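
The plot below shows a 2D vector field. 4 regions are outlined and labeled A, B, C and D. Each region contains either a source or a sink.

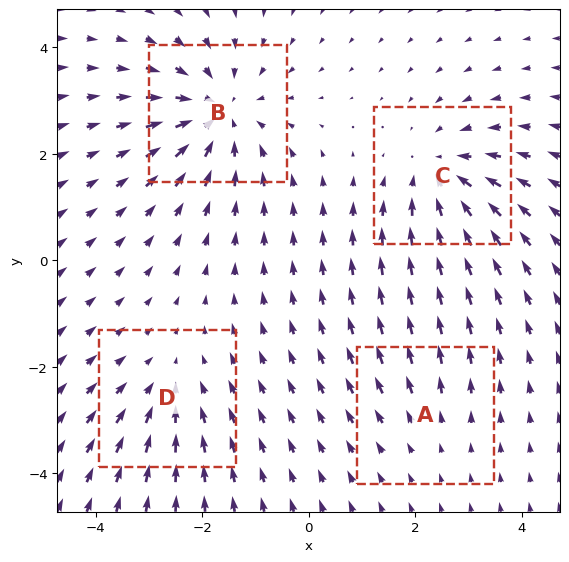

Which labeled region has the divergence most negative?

B

Divergence at each region's feature centre — A: about +2, B: about -6, C: about -5, D: about -3. Region B is most negative.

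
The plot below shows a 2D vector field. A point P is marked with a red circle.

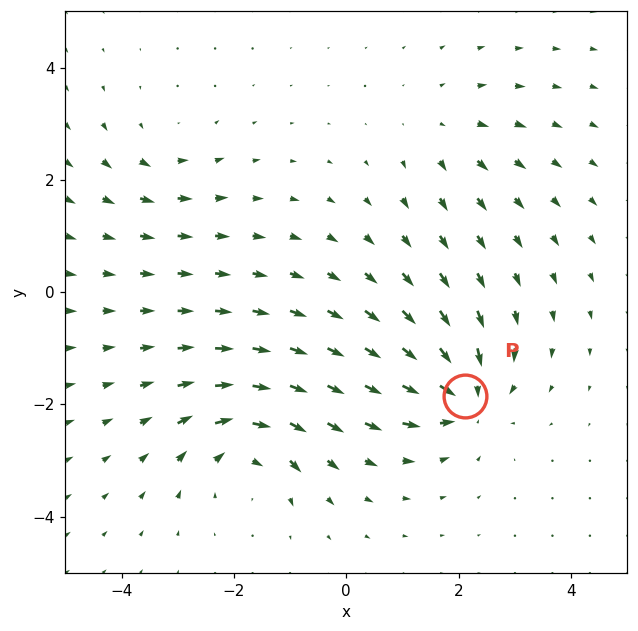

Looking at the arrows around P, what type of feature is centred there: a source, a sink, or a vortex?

sink

At P (2.1, -1.9) the arrows converge inward. Divergence about -7, curl ≈0 — negative divergence with near-zero curl is a sink.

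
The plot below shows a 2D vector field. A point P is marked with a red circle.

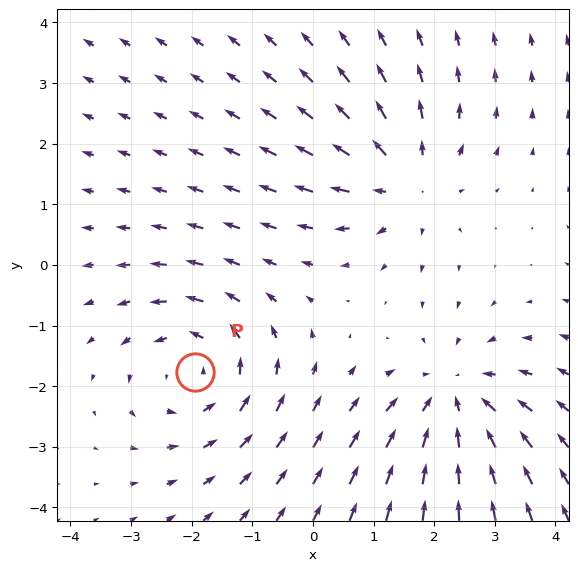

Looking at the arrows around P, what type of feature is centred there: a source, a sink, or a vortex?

vortex

At P (-1.9, -1.8) the arrows circulate counterclockwise. Divergence ≈0, curl about +4 — near-zero divergence with nonzero curl is a vortex.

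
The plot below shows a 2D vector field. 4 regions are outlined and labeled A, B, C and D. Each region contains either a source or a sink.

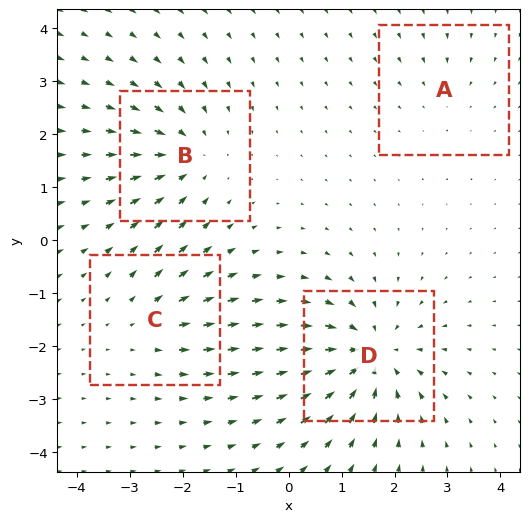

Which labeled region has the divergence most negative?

D

Divergence at each region's feature centre — A: about -2, B: about -5, C: about +3, D: about -7. Region D is most negative.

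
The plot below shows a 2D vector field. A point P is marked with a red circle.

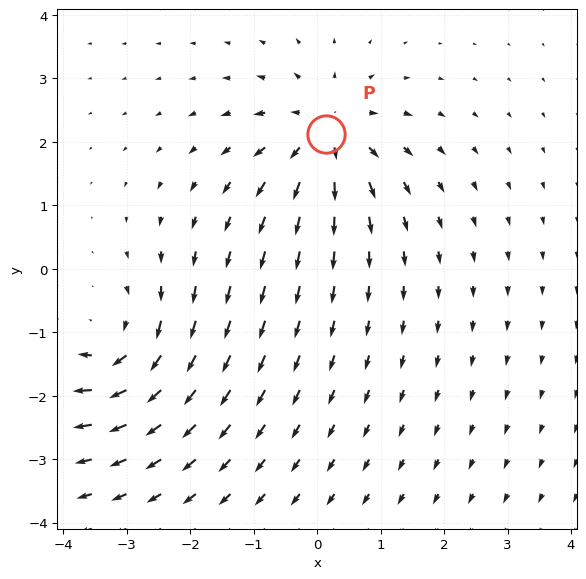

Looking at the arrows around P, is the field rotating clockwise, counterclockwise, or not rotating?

not rotating

Near P at (0.1, 2.1) the arrows show no circulation. The curl there is ≈0.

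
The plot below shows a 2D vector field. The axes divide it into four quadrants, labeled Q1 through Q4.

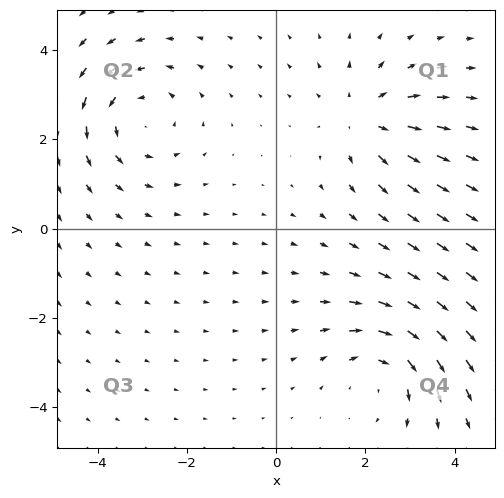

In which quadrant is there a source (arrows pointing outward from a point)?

Q1

The source sits at approximately (2.0, 2.5), which lies in quadrant Q1. The divergence there is about +4, positive as expected for a source.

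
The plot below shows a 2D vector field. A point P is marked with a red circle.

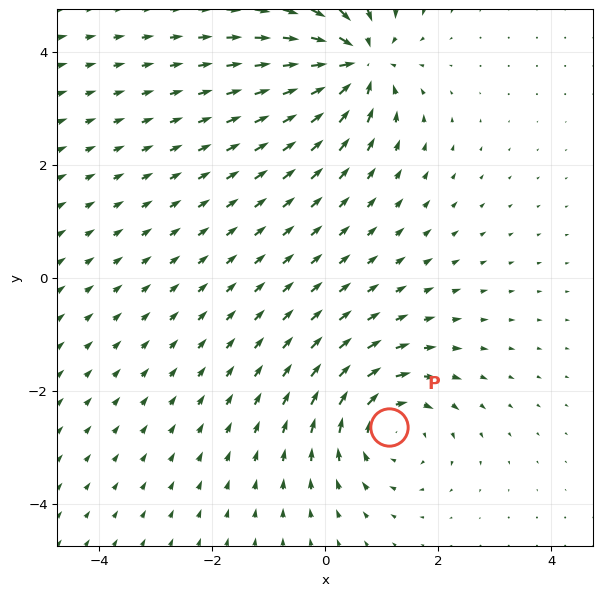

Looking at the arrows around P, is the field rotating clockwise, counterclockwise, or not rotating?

Near P at (1.1, -2.6) the arrows circulate clockwise. The curl (z-component) there is about -4; negative curl means clockwise rotation.

clockwise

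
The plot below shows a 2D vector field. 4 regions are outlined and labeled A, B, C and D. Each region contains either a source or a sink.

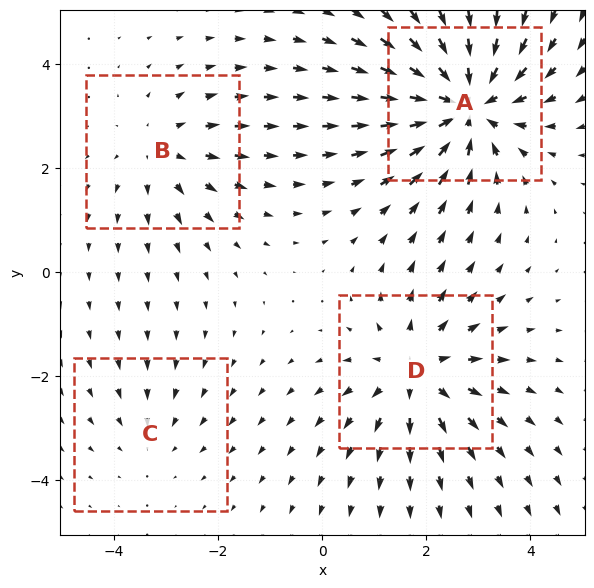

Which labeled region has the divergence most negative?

A

Divergence at each region's feature centre — A: about -6, B: about +3, C: about -2, D: about +4. Region A is most negative.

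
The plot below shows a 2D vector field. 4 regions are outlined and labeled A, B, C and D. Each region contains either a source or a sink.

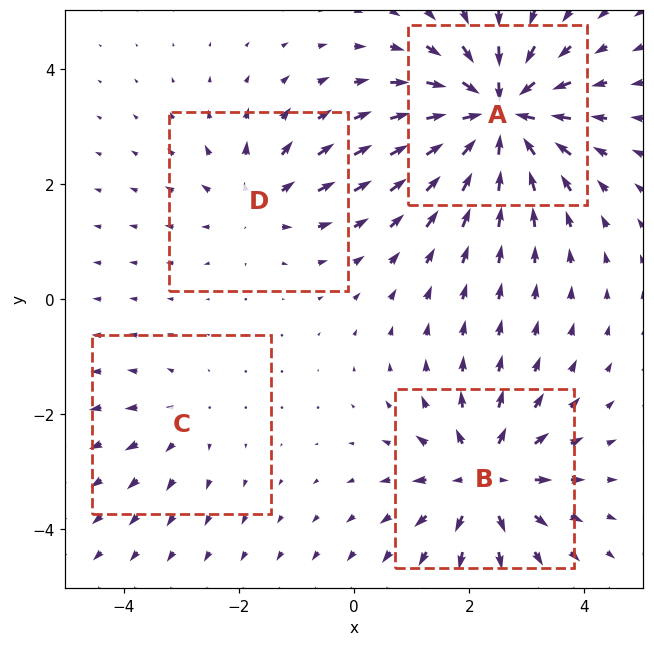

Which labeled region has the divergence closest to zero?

Divergence at each region's feature centre — A: about -9, B: about +6, C: about +3, D: about +4. Region C is closest to zero.

C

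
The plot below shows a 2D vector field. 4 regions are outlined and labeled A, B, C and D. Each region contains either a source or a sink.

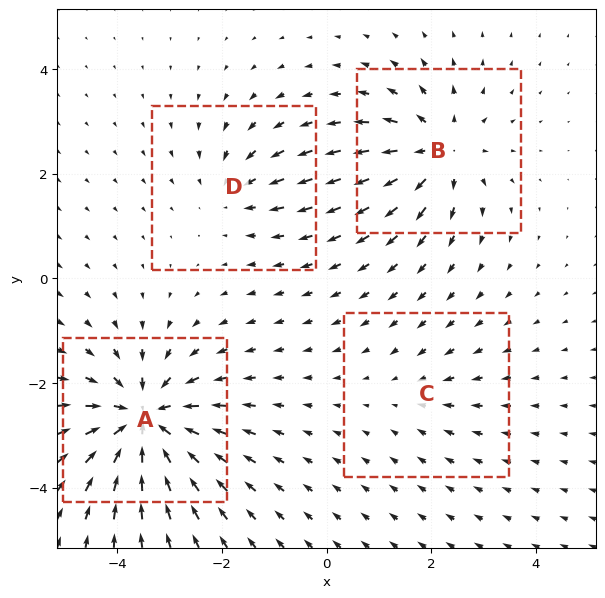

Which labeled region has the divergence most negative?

A

Divergence at each region's feature centre — A: about -8, B: about +6, C: about -2, D: about -3. Region A is most negative.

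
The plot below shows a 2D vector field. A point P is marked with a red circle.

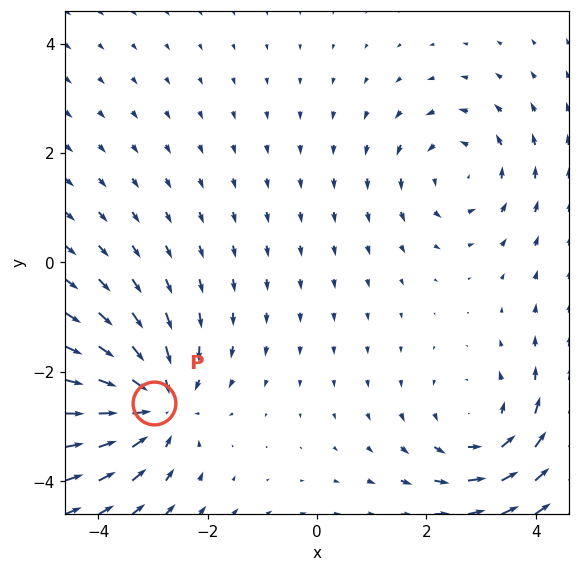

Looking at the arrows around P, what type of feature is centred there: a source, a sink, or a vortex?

sink

At P (-3.0, -2.6) the arrows converge inward. Divergence about -4, curl ≈0 — negative divergence with near-zero curl is a sink.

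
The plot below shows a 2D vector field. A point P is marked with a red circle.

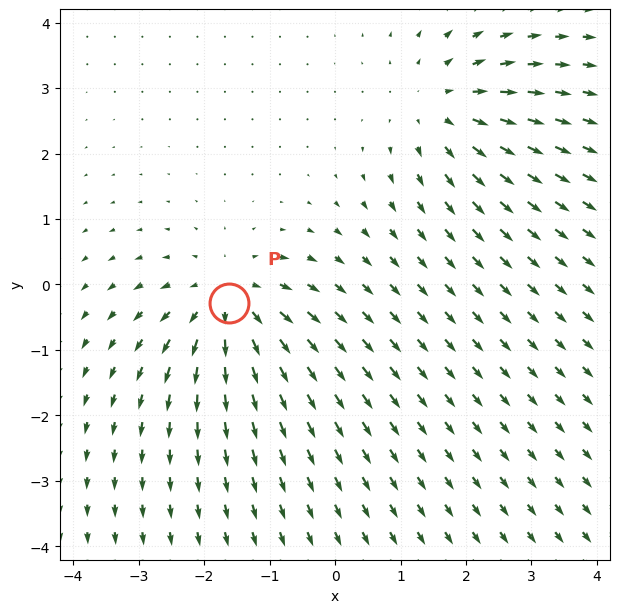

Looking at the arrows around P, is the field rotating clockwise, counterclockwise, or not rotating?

not rotating

Near P at (-1.6, -0.3) the arrows show no circulation. The curl there is ≈0.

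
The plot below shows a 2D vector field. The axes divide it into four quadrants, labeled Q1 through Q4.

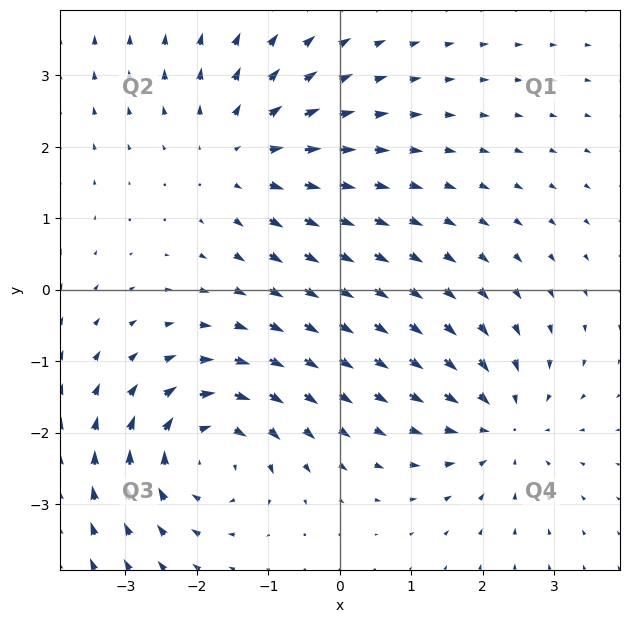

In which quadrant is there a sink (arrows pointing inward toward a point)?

Q4

The sink sits at approximately (2.3, -1.9), which lies in quadrant Q4. The divergence there is about -5, negative as expected for a sink.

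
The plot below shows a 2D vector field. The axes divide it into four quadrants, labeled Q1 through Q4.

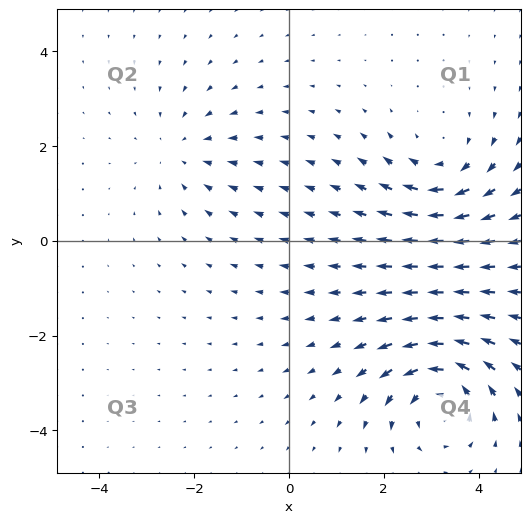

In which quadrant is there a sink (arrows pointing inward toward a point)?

Q2

The sink sits at approximately (-2.2, 1.9), which lies in quadrant Q2. The divergence there is about -2, negative as expected for a sink.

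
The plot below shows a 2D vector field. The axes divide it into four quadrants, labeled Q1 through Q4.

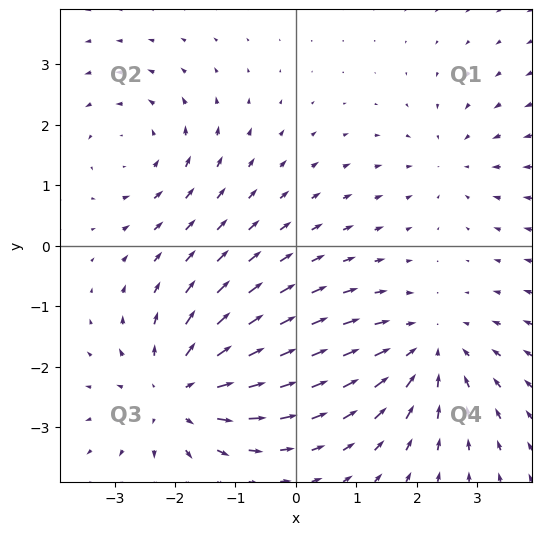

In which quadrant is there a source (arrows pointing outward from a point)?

Q3

The source sits at approximately (-1.9, -2.4), which lies in quadrant Q3. The divergence there is about +5, positive as expected for a source.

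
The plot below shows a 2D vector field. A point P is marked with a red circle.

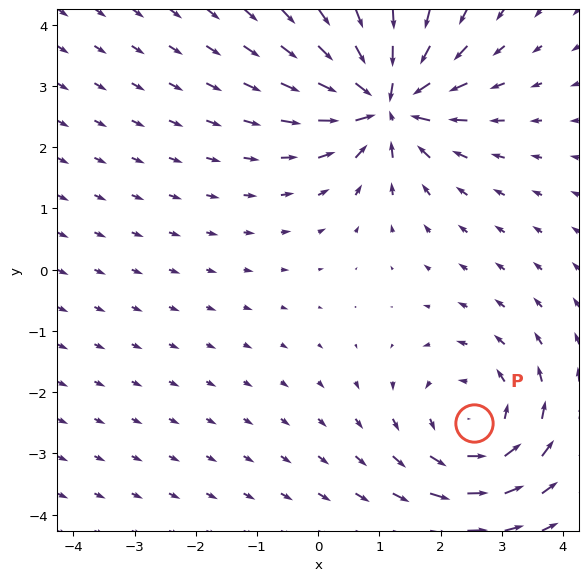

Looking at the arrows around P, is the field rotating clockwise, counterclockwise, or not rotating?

counterclockwise

Near P at (2.5, -2.5) the arrows circulate counterclockwise. The curl (z-component) there is about +3; positive curl means counterclockwise rotation.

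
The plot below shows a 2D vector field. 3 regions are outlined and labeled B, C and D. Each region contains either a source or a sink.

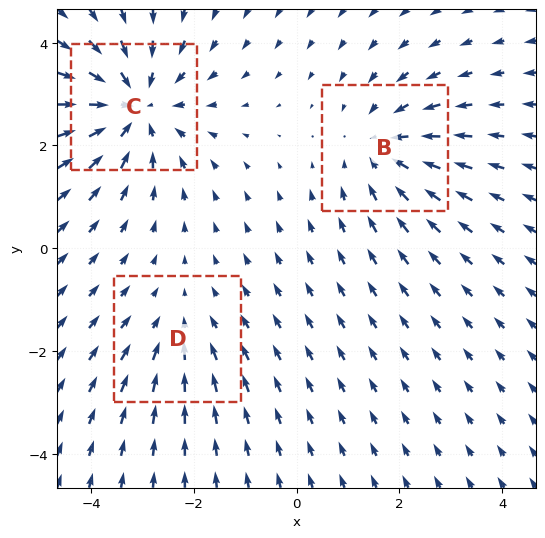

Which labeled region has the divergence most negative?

Divergence at each region's feature centre — B: about -3, C: about -4, D: about -2. Region C is most negative.

C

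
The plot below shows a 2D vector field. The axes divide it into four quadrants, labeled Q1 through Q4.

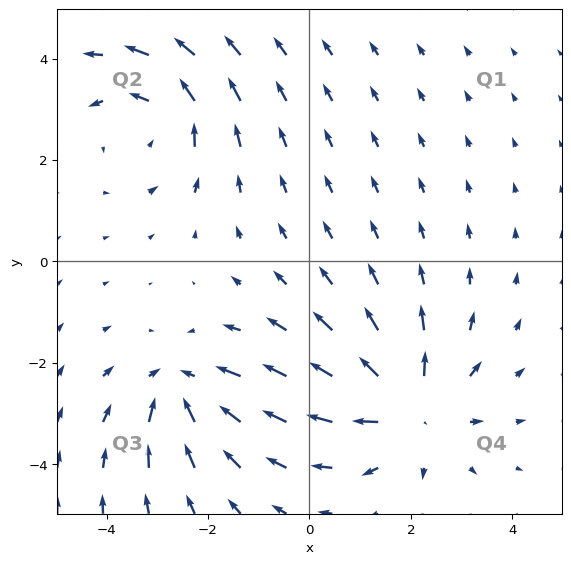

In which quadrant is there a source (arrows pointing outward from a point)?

Q4

The source sits at approximately (2.0, -2.9), which lies in quadrant Q4. The divergence there is about +3, positive as expected for a source.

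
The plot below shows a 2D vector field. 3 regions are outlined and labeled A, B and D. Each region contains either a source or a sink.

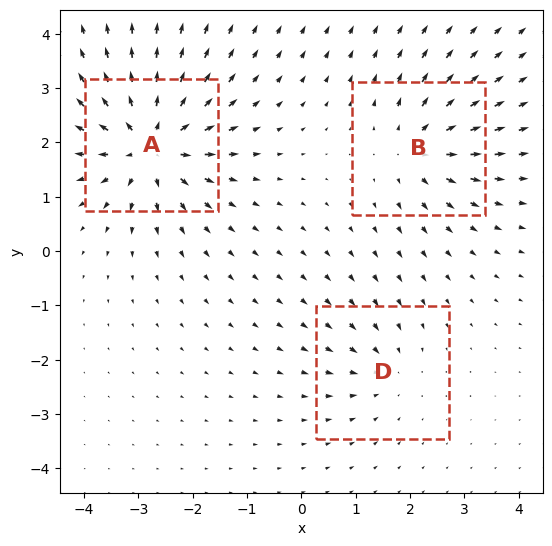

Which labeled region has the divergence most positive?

Divergence at each region's feature centre — A: about +6, B: about +4, D: about -2. Region A is most positive.

A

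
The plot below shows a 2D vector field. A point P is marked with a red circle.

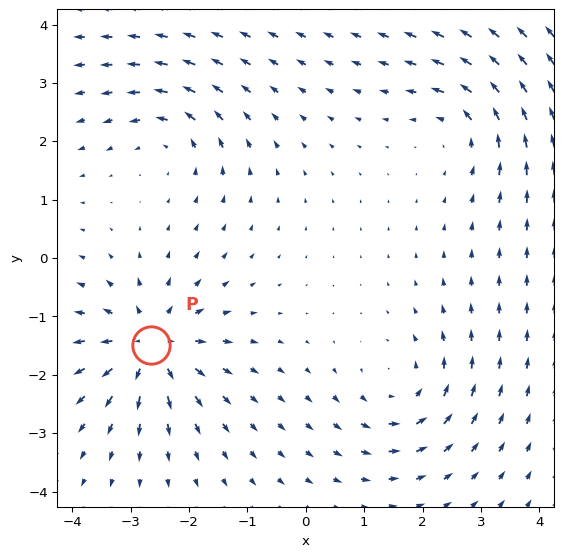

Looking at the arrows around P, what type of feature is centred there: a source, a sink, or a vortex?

At P (-2.7, -1.5) the arrows spread outward. Divergence about +7, curl ≈0 — positive divergence with near-zero curl is a source.

source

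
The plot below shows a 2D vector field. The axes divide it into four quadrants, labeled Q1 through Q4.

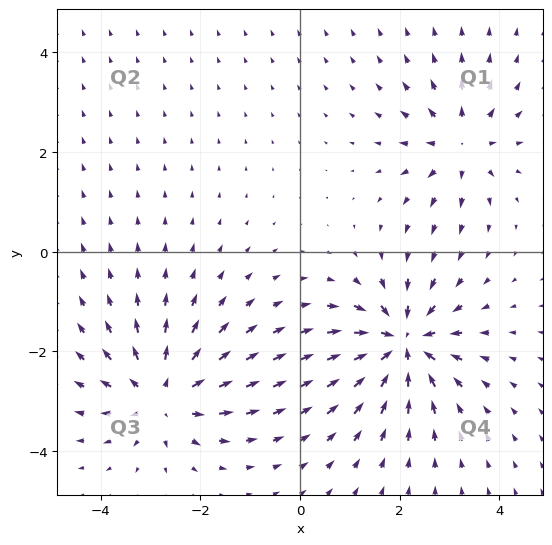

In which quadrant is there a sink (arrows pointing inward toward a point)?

The sink sits at approximately (2.1, -1.8), which lies in quadrant Q4. The divergence there is about -6, negative as expected for a sink.

Q4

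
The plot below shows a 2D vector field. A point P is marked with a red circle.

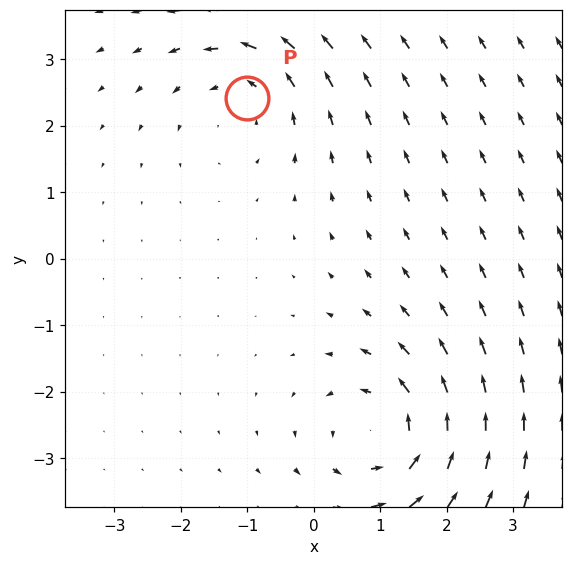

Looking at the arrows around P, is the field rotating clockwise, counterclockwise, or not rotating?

Near P at (-1.0, 2.4) the arrows circulate counterclockwise. The curl (z-component) there is about +3; positive curl means counterclockwise rotation.

counterclockwise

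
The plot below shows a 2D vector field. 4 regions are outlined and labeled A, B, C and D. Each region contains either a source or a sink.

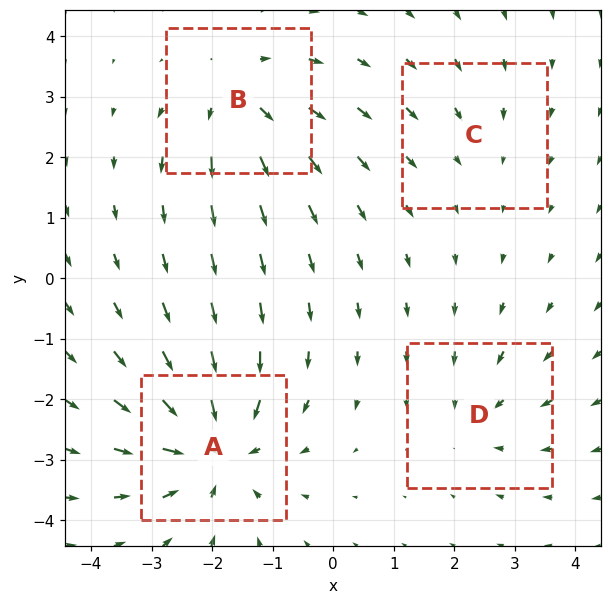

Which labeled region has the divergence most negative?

Divergence at each region's feature centre — A: about -7, B: about +5, C: about -2, D: about -3. Region A is most negative.

A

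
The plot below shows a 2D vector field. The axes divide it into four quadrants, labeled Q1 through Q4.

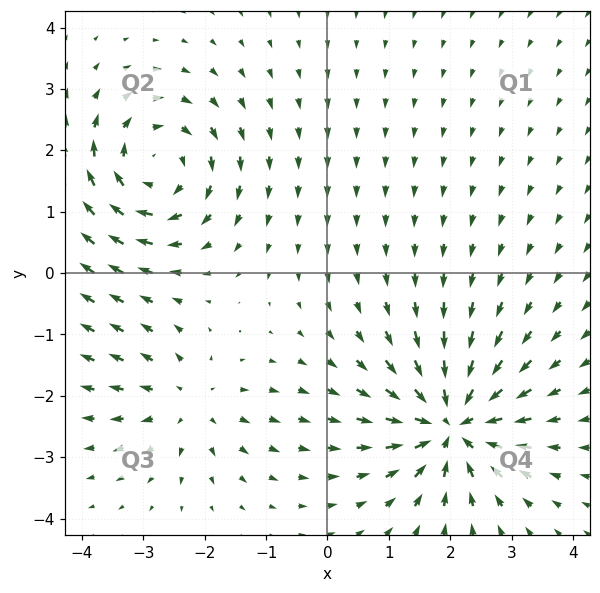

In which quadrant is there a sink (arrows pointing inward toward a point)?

The sink sits at approximately (2.0, -2.5), which lies in quadrant Q4. The divergence there is about -7, negative as expected for a sink.

Q4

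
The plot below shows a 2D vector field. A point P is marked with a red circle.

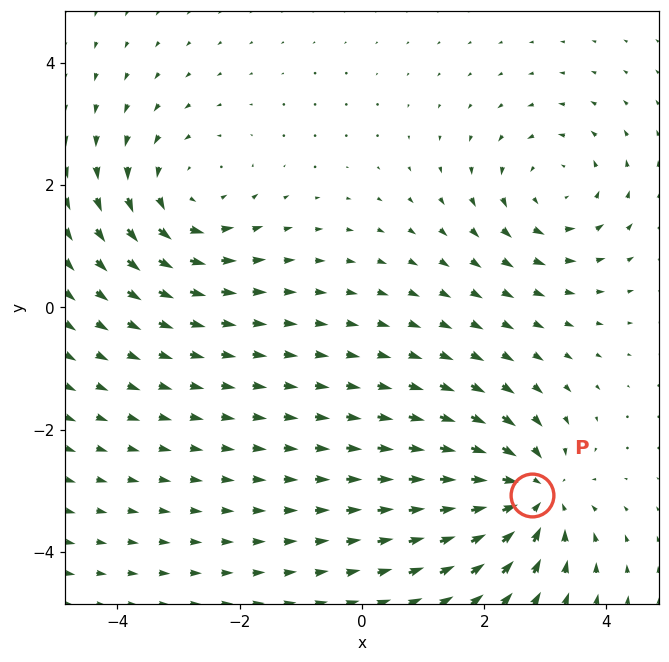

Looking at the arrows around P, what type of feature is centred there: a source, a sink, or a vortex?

At P (2.8, -3.1) the arrows converge inward. Divergence about -5, curl ≈0 — negative divergence with near-zero curl is a sink.

sink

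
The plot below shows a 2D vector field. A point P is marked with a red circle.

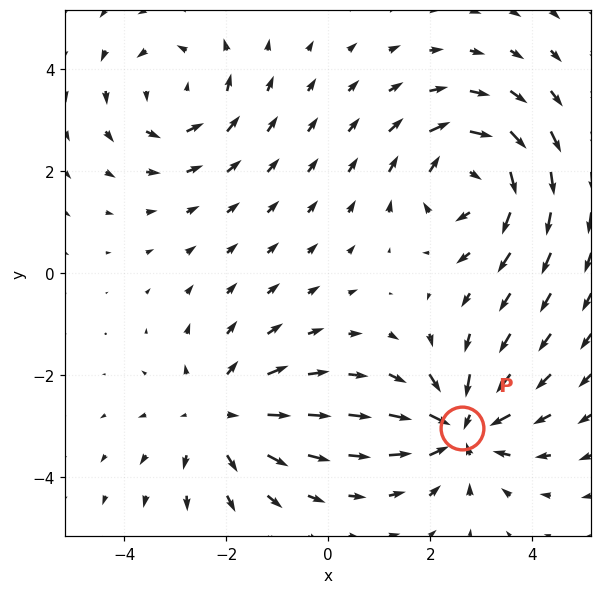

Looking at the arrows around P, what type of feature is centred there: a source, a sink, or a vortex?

At P (2.6, -3.0) the arrows converge inward. Divergence about -4, curl ≈0 — negative divergence with near-zero curl is a sink.

sink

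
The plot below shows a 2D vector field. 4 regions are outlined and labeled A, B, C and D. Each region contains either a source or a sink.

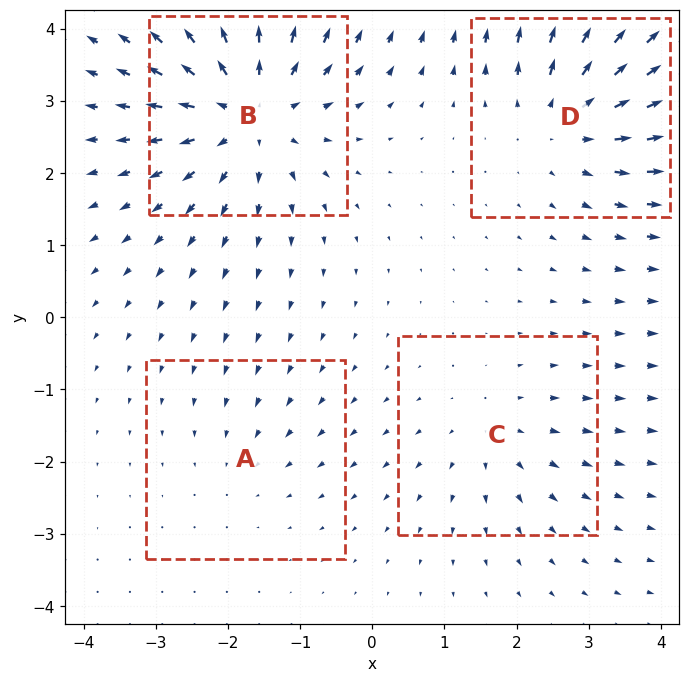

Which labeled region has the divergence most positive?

B

Divergence at each region's feature centre — A: about -2, B: about +6, C: about +3, D: about +5. Region B is most positive.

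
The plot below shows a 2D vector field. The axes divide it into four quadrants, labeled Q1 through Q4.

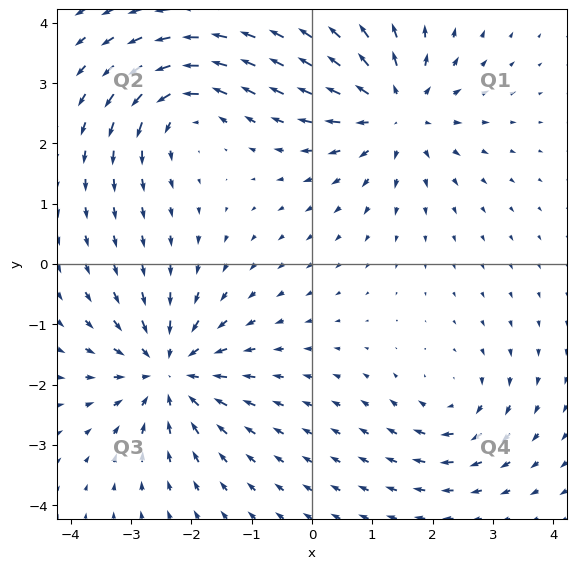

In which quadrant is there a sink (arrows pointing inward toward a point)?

Q3

The sink sits at approximately (-2.4, -1.8), which lies in quadrant Q3. The divergence there is about -5, negative as expected for a sink.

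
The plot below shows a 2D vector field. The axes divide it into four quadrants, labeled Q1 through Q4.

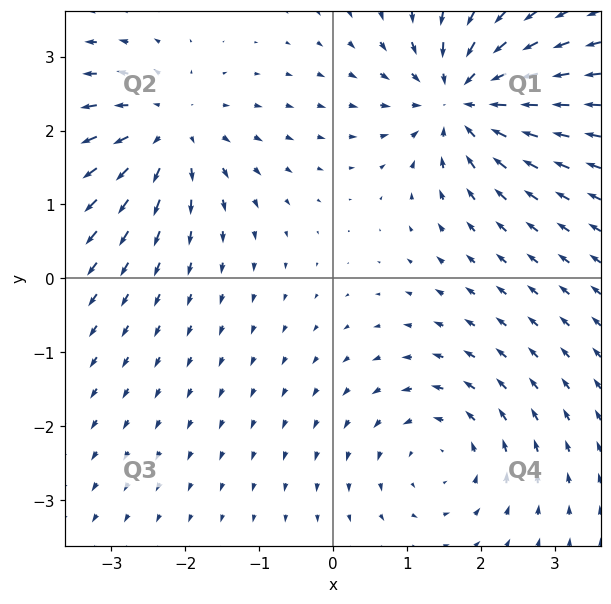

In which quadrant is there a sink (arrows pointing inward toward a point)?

Q1

The sink sits at approximately (1.7, 2.4), which lies in quadrant Q1. The divergence there is about -6, negative as expected for a sink.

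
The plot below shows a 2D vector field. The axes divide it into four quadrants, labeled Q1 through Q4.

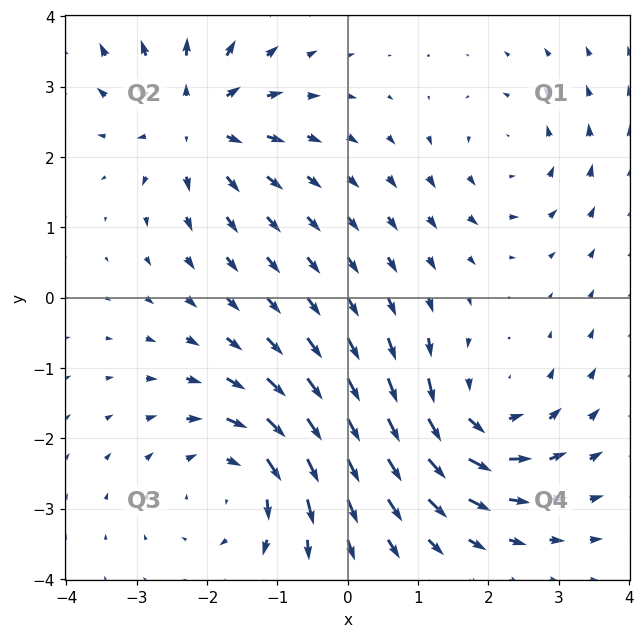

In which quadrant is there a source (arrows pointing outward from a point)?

The source sits at approximately (-2.2, 2.5), which lies in quadrant Q2. The divergence there is about +5, positive as expected for a source.

Q2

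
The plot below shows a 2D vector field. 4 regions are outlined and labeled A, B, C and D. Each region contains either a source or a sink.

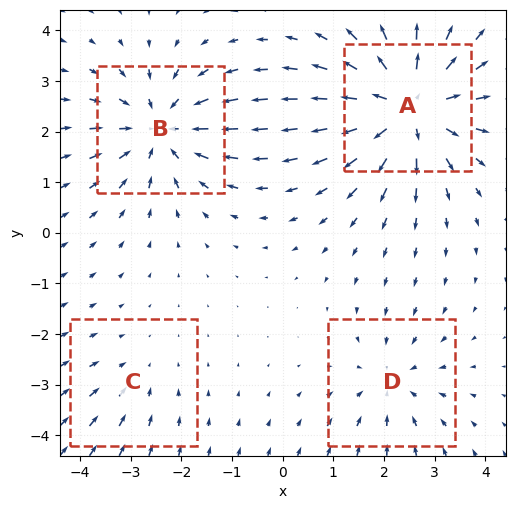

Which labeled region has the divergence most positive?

Divergence at each region's feature centre — A: about +6, B: about -5, C: about -2, D: about -3. Region A is most positive.

A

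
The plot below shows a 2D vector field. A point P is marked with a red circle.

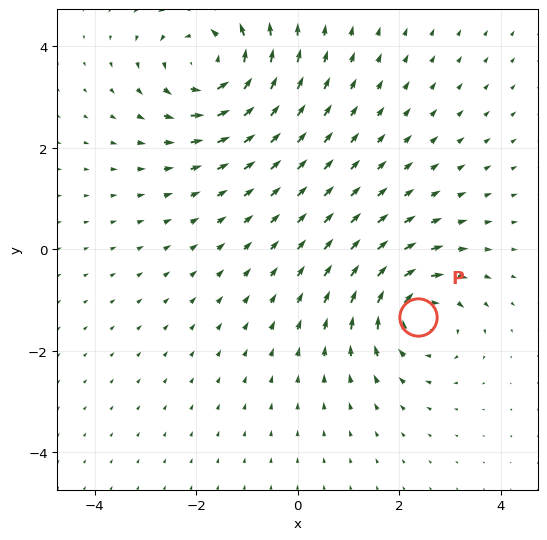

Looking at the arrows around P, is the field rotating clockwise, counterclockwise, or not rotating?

clockwise

Near P at (2.4, -1.3) the arrows circulate clockwise. The curl (z-component) there is about -5; negative curl means clockwise rotation.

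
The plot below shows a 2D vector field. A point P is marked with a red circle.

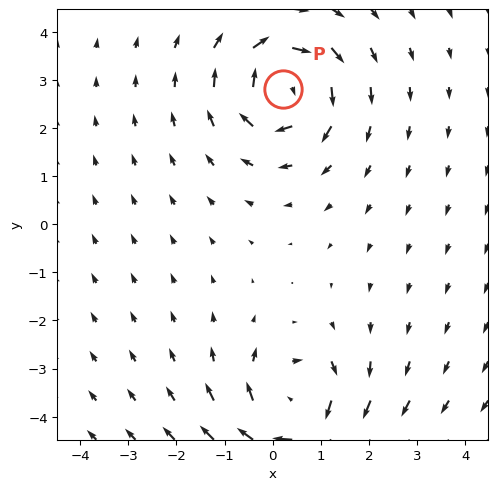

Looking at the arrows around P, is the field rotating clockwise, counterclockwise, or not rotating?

clockwise

Near P at (0.2, 2.8) the arrows circulate clockwise. The curl (z-component) there is about -5; negative curl means clockwise rotation.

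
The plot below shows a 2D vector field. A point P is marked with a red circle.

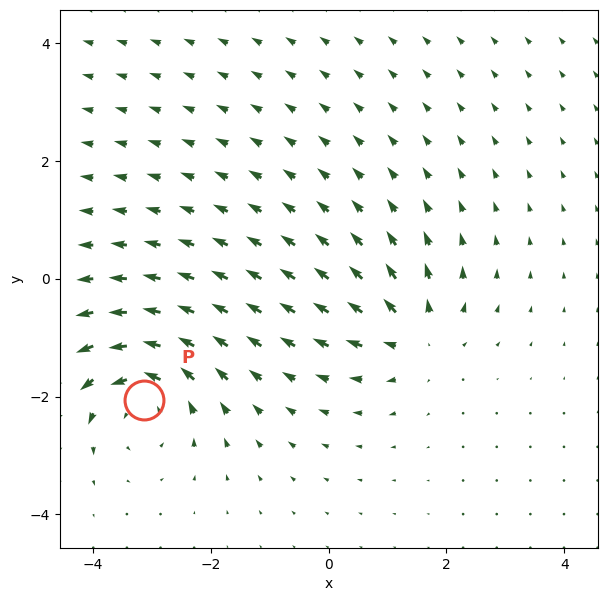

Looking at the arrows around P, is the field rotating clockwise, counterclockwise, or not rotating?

counterclockwise

Near P at (-3.1, -2.1) the arrows circulate counterclockwise. The curl (z-component) there is about +5; positive curl means counterclockwise rotation.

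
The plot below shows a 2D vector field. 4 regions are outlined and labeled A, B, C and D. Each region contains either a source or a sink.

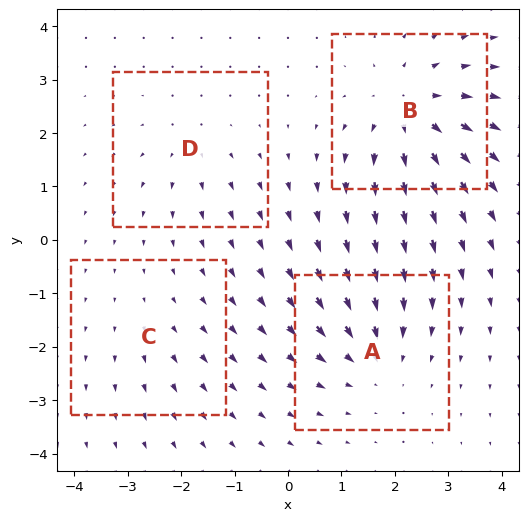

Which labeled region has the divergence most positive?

B

Divergence at each region's feature centre — A: about -5, B: about +7, C: about +2, D: about +3. Region B is most positive.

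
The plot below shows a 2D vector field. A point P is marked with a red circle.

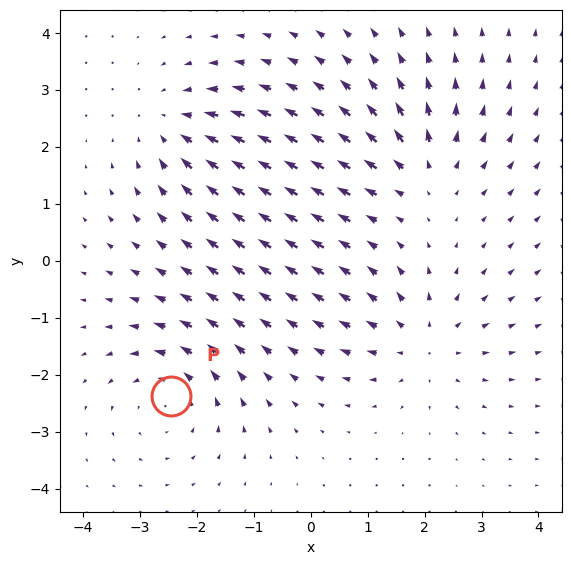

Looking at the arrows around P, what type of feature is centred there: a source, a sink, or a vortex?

vortex

At P (-2.5, -2.4) the arrows circulate counterclockwise. Divergence ≈0, curl about +4 — near-zero divergence with nonzero curl is a vortex.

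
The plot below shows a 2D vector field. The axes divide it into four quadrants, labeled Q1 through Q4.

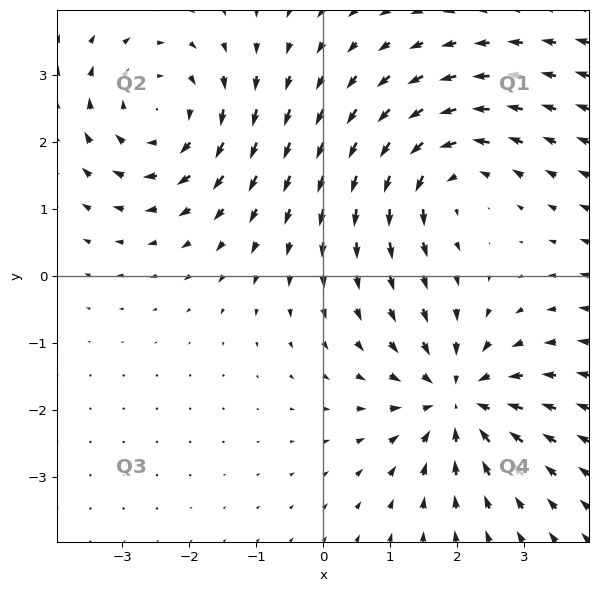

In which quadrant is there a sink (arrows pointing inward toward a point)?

The sink sits at approximately (2.0, -1.8), which lies in quadrant Q4. The divergence there is about -5, negative as expected for a sink.

Q4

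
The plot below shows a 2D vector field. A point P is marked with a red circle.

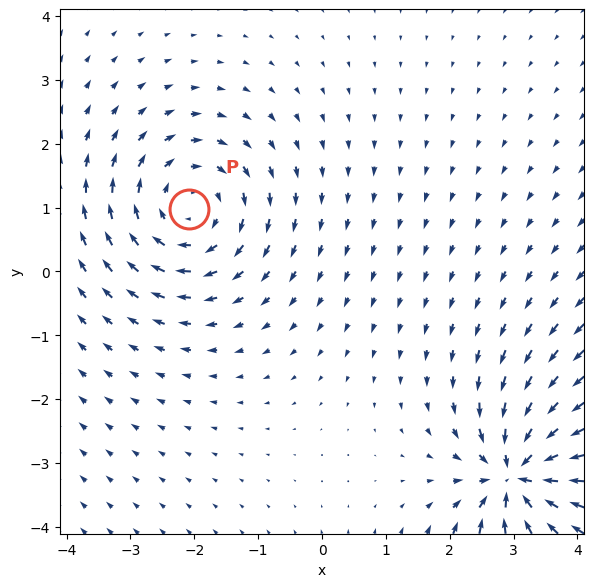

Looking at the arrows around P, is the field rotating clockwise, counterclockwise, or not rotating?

Near P at (-2.1, 1.0) the arrows circulate clockwise. The curl (z-component) there is about -4; negative curl means clockwise rotation.

clockwise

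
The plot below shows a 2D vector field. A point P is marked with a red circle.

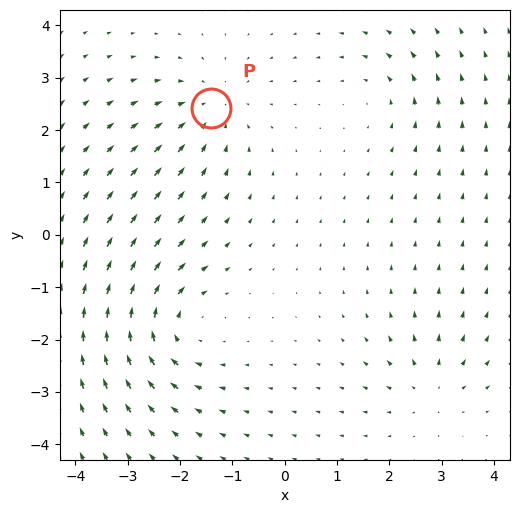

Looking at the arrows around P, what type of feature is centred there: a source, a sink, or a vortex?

sink

At P (-1.4, 2.4) the arrows converge inward. Divergence about -3, curl ≈0 — negative divergence with near-zero curl is a sink.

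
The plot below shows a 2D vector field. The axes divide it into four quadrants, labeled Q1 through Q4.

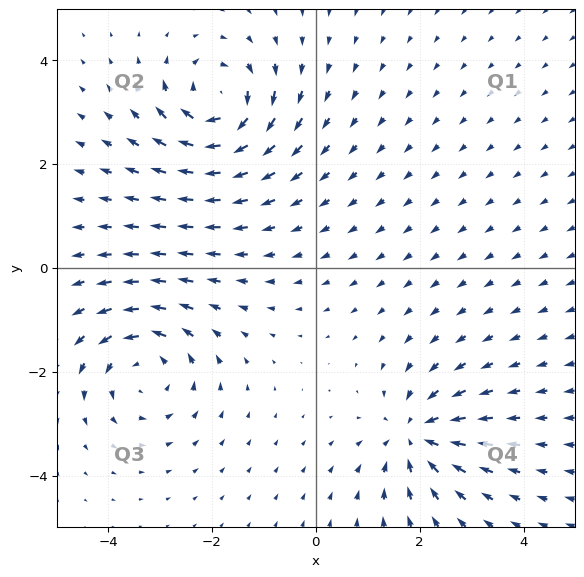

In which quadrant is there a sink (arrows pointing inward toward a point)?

The sink sits at approximately (1.9, -3.2), which lies in quadrant Q4. The divergence there is about -4, negative as expected for a sink.

Q4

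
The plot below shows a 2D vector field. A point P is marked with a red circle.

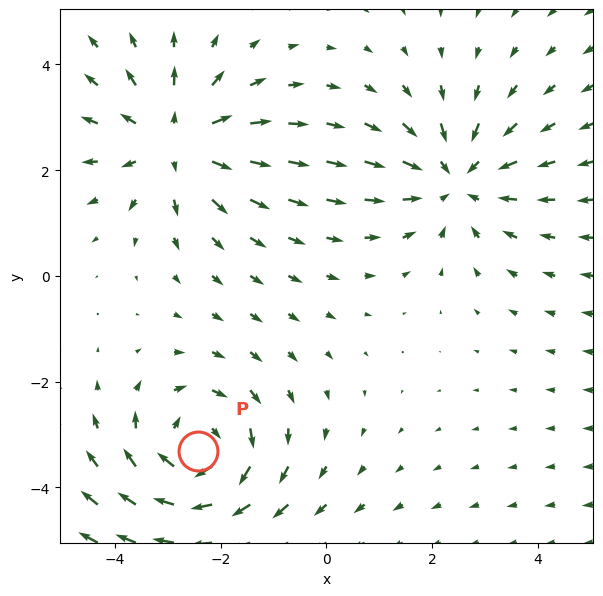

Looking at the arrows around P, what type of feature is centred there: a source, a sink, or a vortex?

At P (-2.4, -3.3) the arrows circulate clockwise. Divergence ≈0, curl about -4 — near-zero divergence with nonzero curl is a vortex.

vortex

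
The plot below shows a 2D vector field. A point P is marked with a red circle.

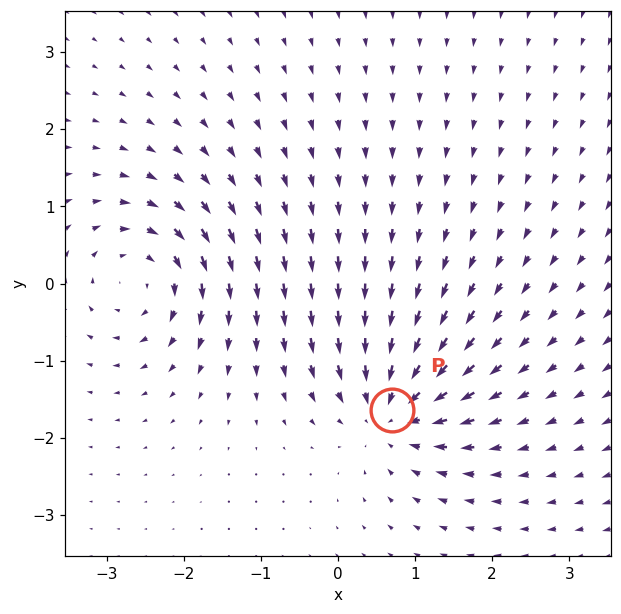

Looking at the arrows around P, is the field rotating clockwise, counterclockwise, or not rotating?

Near P at (0.7, -1.6) the arrows show no circulation. The curl there is ≈0.

not rotating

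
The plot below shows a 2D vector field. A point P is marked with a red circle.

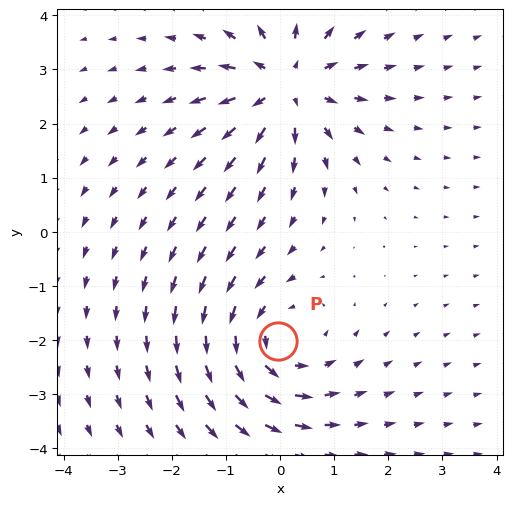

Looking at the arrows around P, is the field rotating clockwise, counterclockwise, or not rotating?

counterclockwise

Near P at (-0.0, -2.0) the arrows circulate counterclockwise. The curl (z-component) there is about +3; positive curl means counterclockwise rotation.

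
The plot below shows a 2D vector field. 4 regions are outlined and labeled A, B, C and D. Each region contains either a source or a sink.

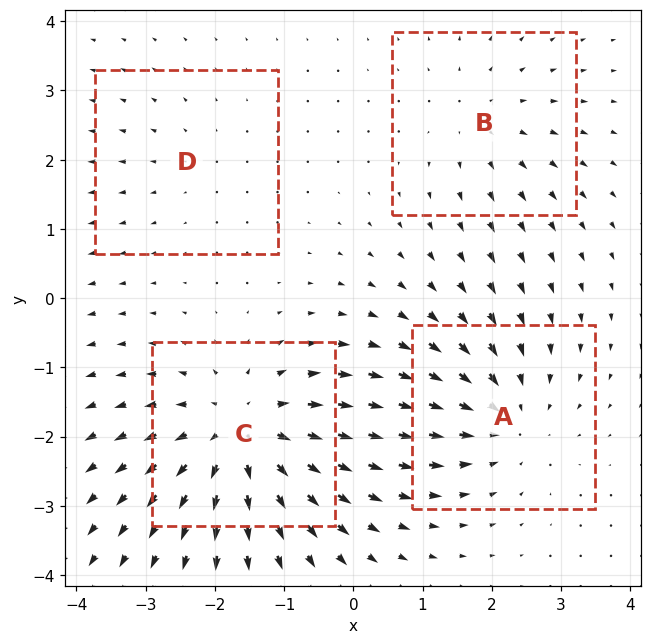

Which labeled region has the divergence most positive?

Divergence at each region's feature centre — A: about -4, B: about +3, C: about +6, D: about +2. Region C is most positive.

C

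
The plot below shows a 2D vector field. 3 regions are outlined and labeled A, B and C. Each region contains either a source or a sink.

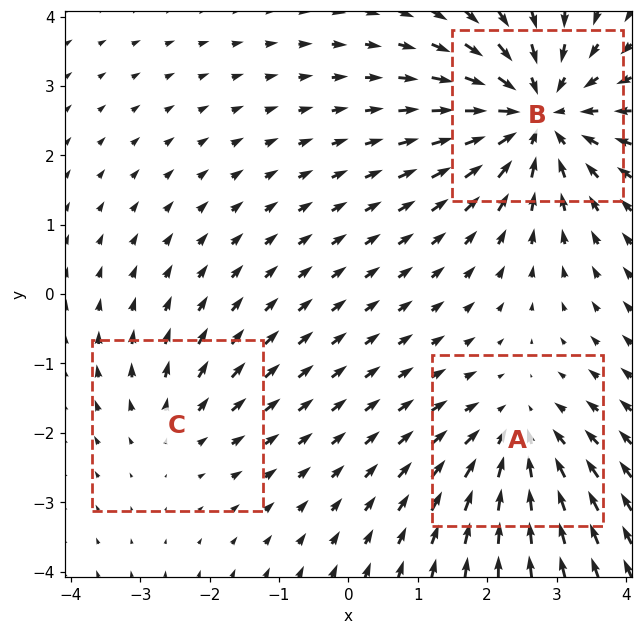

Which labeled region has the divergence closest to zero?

Divergence at each region's feature centre — A: about -3, B: about -5, C: about +2. Region C is closest to zero.

C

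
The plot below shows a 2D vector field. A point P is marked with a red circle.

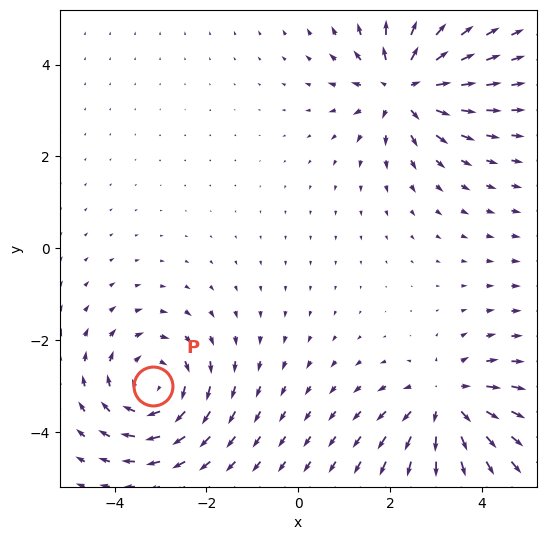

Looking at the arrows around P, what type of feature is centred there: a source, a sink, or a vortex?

vortex

At P (-3.2, -3.0) the arrows circulate clockwise. Divergence ≈0, curl about -4 — near-zero divergence with nonzero curl is a vortex.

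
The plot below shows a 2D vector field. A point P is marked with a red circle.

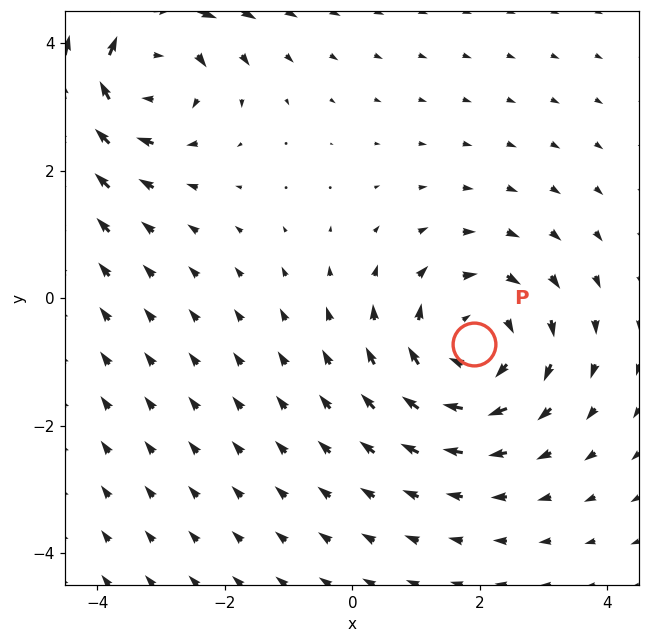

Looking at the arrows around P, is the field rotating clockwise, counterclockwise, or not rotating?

clockwise

Near P at (1.9, -0.7) the arrows circulate clockwise. The curl (z-component) there is about -3; negative curl means clockwise rotation.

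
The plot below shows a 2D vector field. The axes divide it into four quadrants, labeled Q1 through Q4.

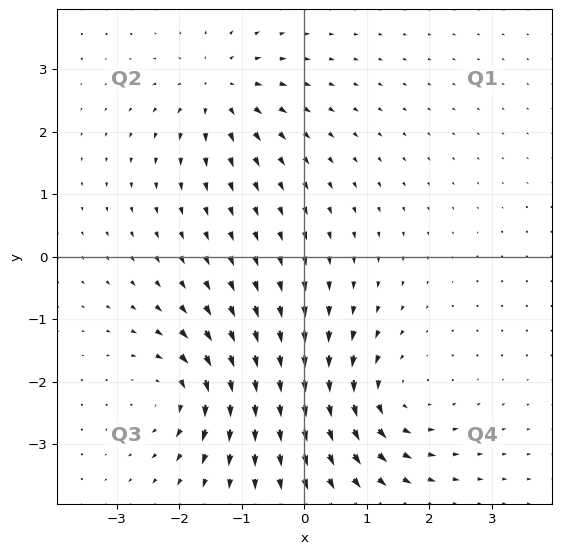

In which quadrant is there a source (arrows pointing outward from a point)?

Q2

The source sits at approximately (-1.4, 2.7), which lies in quadrant Q2. The divergence there is about +5, positive as expected for a source.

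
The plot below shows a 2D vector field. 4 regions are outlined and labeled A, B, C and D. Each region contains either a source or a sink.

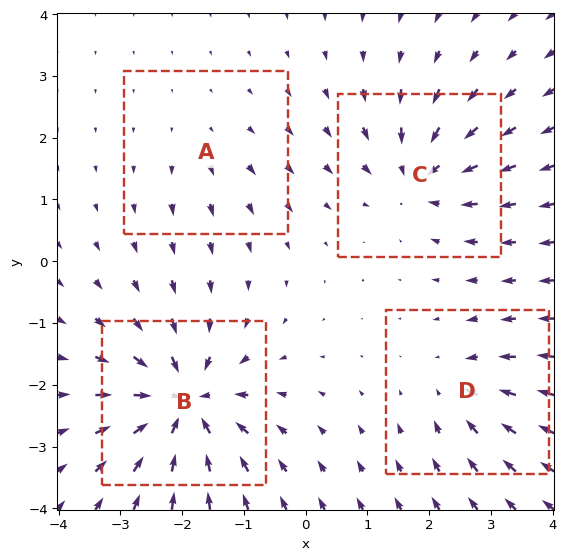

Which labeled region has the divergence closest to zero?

A

Divergence at each region's feature centre — A: about +2, B: about -9, C: about -6, D: about -4. Region A is closest to zero.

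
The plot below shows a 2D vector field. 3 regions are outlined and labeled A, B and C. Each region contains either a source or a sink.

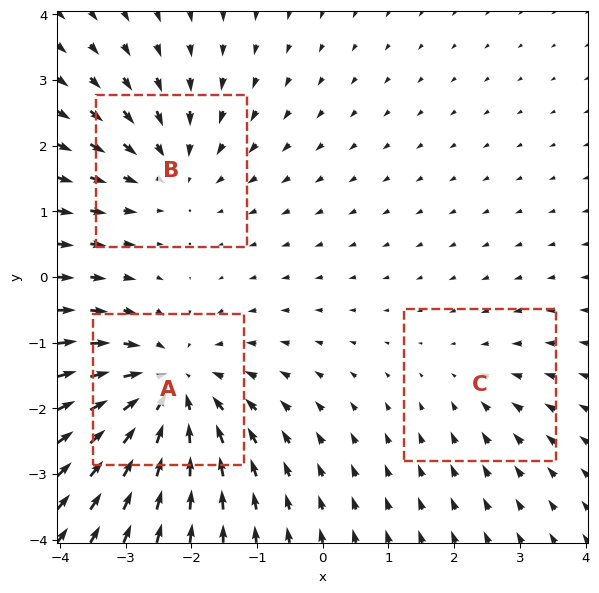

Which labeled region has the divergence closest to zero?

Divergence at each region's feature centre — A: about -5, B: about -3, C: about -2. Region C is closest to zero.

C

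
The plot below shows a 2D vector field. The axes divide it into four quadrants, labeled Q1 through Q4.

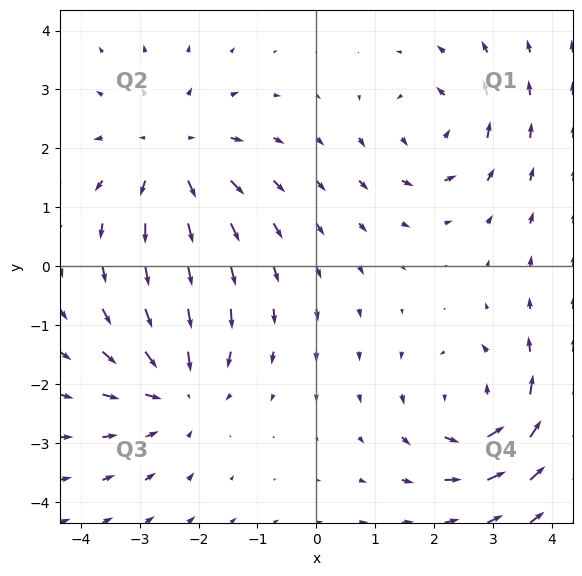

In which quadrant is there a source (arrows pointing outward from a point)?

The source sits at approximately (-2.4, 1.9), which lies in quadrant Q2. The divergence there is about +4, positive as expected for a source.

Q2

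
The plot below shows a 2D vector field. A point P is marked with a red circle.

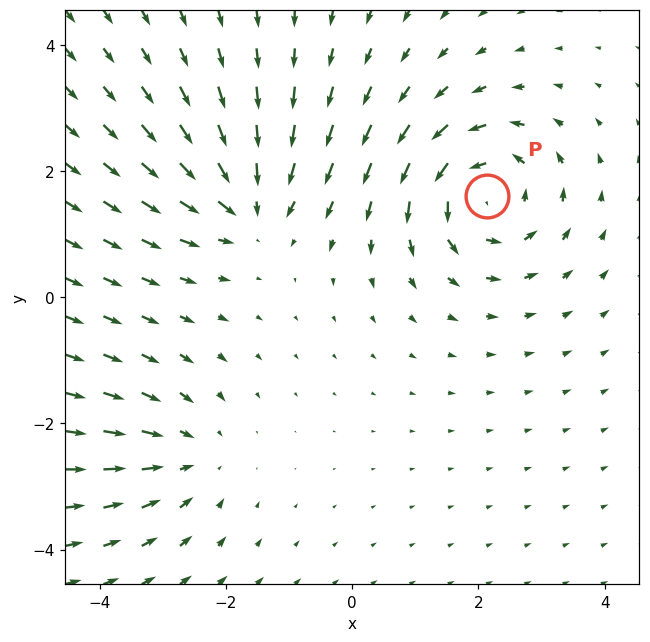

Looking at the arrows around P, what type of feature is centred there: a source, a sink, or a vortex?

At P (2.1, 1.6) the arrows circulate counterclockwise. Divergence ≈0, curl about +6 — near-zero divergence with nonzero curl is a vortex.

vortex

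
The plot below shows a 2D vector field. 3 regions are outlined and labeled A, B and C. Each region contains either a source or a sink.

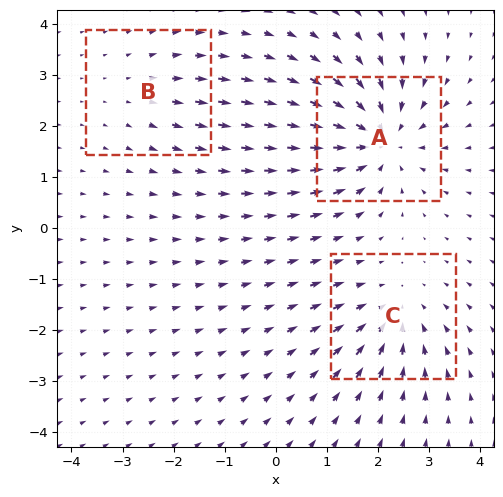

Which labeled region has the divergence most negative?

Divergence at each region's feature centre — A: about -5, B: about +2, C: about -3. Region A is most negative.

A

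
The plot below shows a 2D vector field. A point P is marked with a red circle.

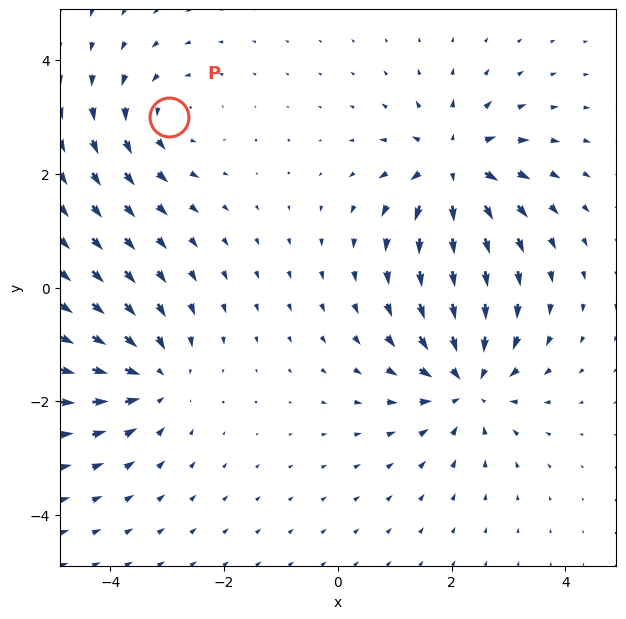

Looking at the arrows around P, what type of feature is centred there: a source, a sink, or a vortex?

vortex

At P (-3.0, 3.0) the arrows circulate counterclockwise. Divergence ≈0, curl about +3 — near-zero divergence with nonzero curl is a vortex.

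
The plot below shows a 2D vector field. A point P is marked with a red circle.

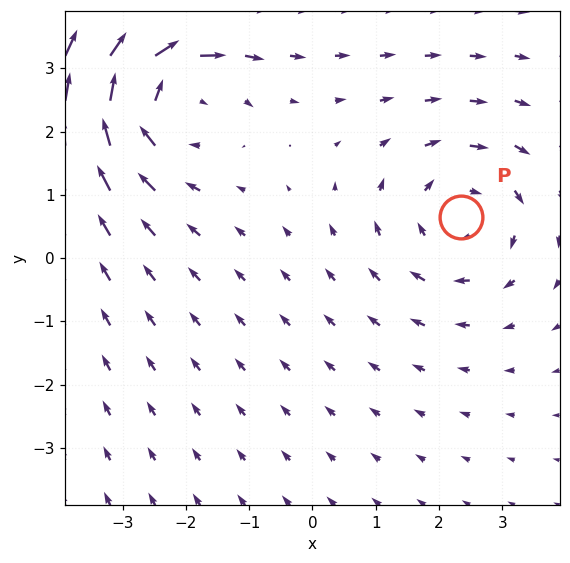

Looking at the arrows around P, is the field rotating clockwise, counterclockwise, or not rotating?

Near P at (2.4, 0.7) the arrows circulate clockwise. The curl (z-component) there is about -3; negative curl means clockwise rotation.

clockwise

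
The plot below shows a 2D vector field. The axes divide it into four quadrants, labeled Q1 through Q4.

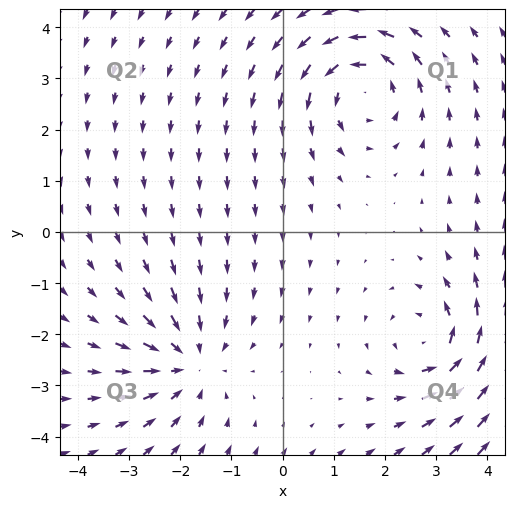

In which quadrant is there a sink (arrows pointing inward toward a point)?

Q3

The sink sits at approximately (-1.8, -2.5), which lies in quadrant Q3. The divergence there is about -3, negative as expected for a sink.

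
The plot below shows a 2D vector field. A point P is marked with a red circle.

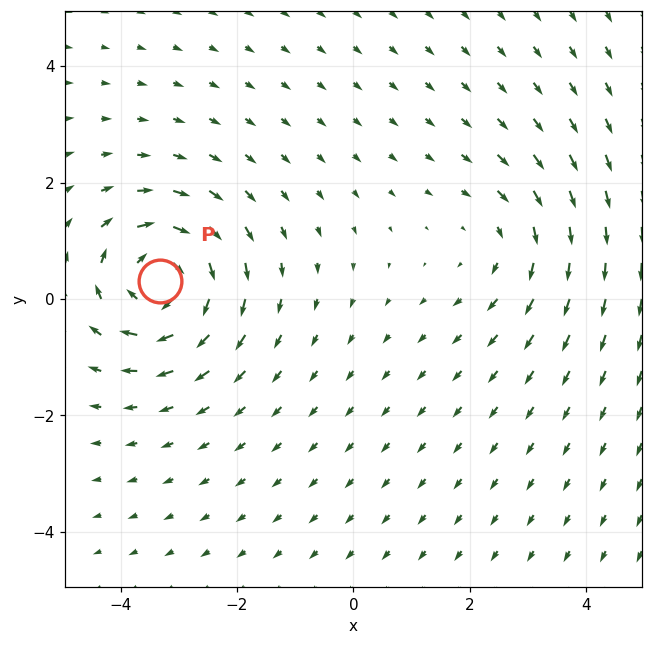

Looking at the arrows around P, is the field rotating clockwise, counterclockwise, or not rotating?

Near P at (-3.3, 0.3) the arrows circulate clockwise. The curl (z-component) there is about -5; negative curl means clockwise rotation.

clockwise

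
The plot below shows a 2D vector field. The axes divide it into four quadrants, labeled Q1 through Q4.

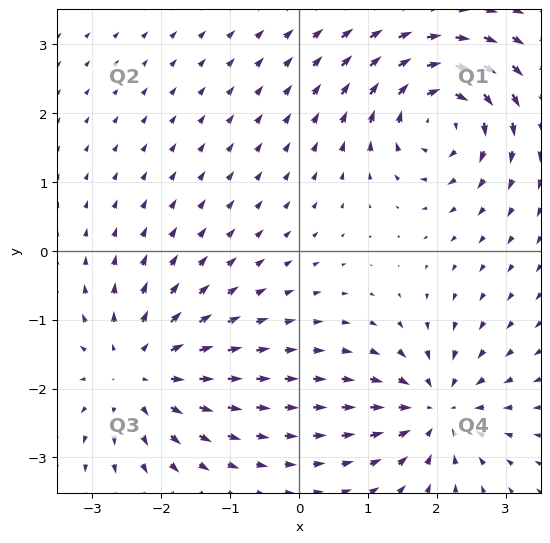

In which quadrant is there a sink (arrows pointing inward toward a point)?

Q4

The sink sits at approximately (2.0, -2.3), which lies in quadrant Q4. The divergence there is about -6, negative as expected for a sink.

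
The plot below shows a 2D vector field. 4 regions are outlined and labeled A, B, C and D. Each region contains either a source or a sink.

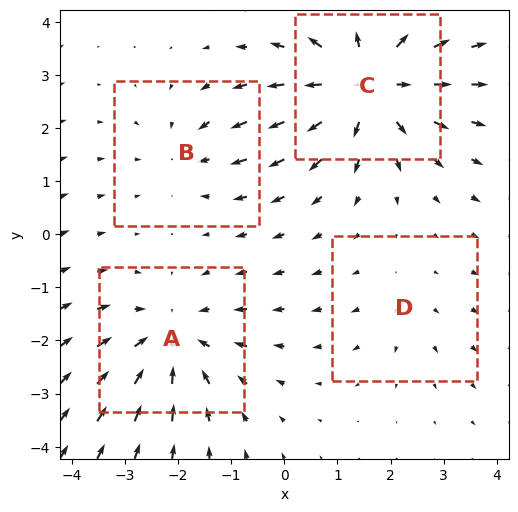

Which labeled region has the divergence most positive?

Divergence at each region's feature centre — A: about -4, B: about -3, C: about +6, D: about +2. Region C is most positive.

C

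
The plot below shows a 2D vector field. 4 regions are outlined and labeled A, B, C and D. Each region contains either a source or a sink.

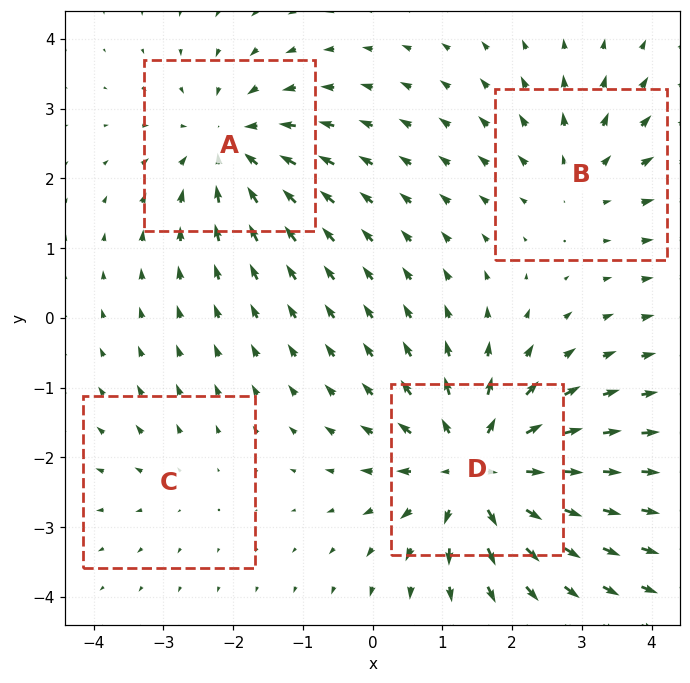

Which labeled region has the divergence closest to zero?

C

Divergence at each region's feature centre — A: about -5, B: about +3, C: about +2, D: about +7. Region C is closest to zero.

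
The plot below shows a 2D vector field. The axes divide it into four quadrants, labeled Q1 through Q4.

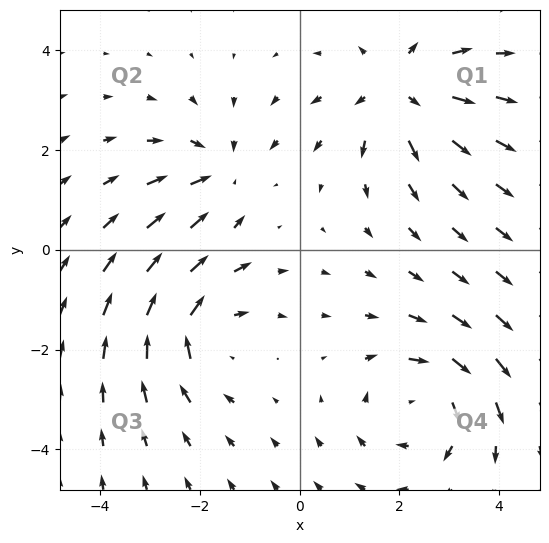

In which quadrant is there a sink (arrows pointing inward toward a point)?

Q2

The sink sits at approximately (-1.6, 1.6), which lies in quadrant Q2. The divergence there is about -3, negative as expected for a sink.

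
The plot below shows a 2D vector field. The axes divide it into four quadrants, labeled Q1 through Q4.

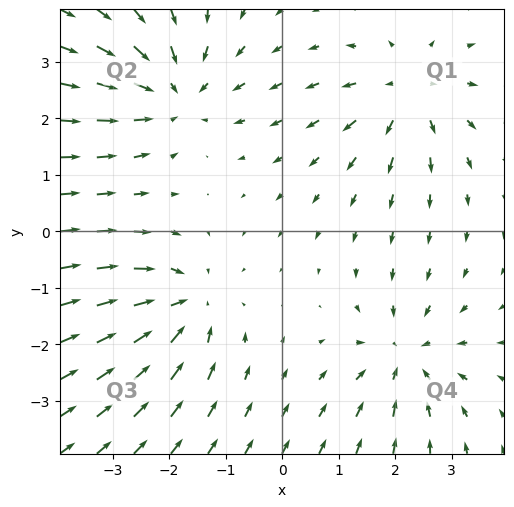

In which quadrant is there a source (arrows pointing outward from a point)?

The source sits at approximately (2.2, 2.5), which lies in quadrant Q1. The divergence there is about +3, positive as expected for a source.

Q1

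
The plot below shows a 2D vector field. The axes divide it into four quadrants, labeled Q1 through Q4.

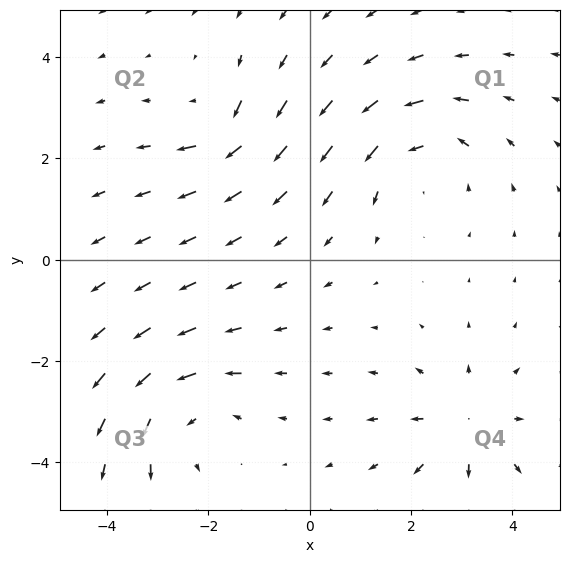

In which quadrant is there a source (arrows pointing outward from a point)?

Q4

The source sits at approximately (3.1, -3.3), which lies in quadrant Q4. The divergence there is about +4, positive as expected for a source.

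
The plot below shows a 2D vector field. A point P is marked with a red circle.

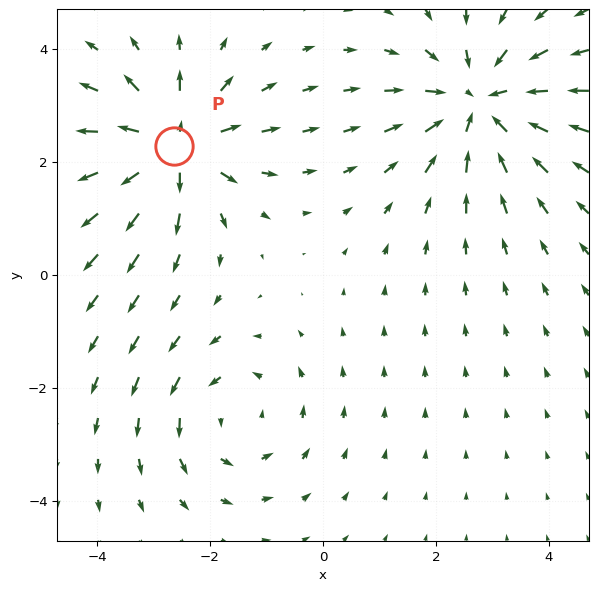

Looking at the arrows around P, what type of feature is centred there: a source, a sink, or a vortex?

source

At P (-2.6, 2.3) the arrows spread outward. Divergence about +5, curl ≈0 — positive divergence with near-zero curl is a source.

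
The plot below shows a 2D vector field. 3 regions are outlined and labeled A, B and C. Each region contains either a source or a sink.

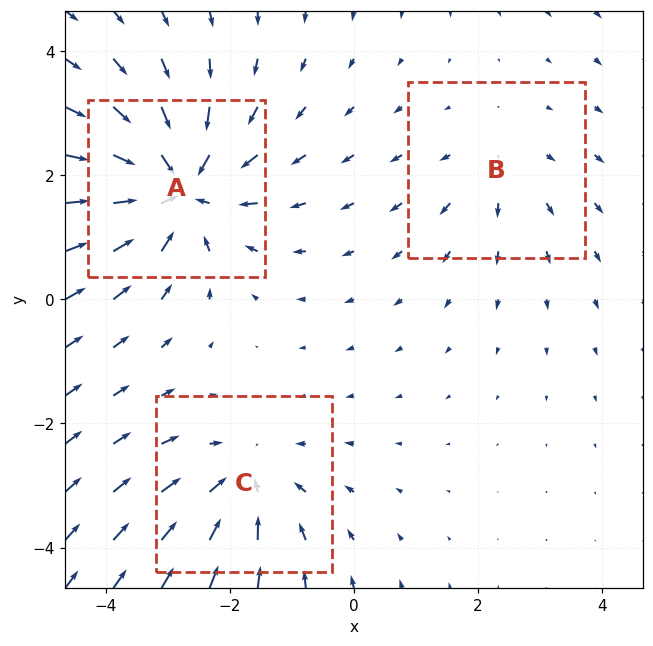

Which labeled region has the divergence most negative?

A

Divergence at each region's feature centre — A: about -5, B: about +2, C: about -3. Region A is most negative.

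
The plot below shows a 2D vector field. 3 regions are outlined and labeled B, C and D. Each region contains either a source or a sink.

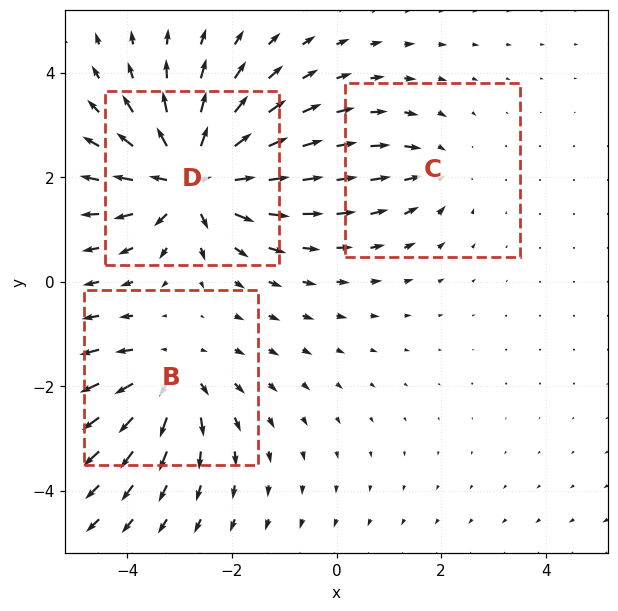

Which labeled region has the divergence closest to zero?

C

Divergence at each region's feature centre — B: about +4, C: about -2, D: about +6. Region C is closest to zero.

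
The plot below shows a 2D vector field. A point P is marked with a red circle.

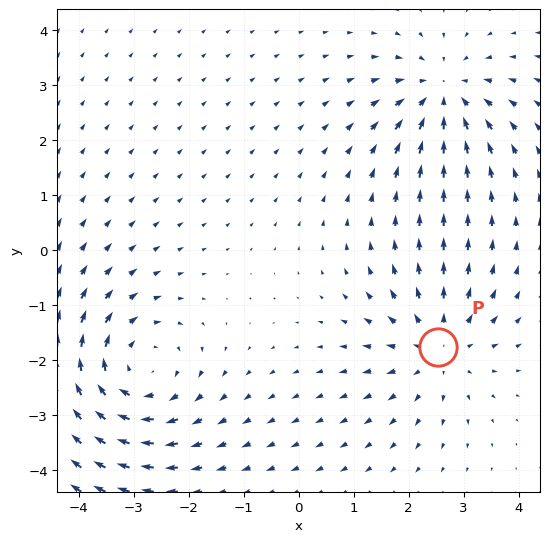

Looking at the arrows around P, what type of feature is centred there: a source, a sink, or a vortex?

source

At P (2.5, -1.8) the arrows spread outward. Divergence about +3, curl ≈0 — positive divergence with near-zero curl is a source.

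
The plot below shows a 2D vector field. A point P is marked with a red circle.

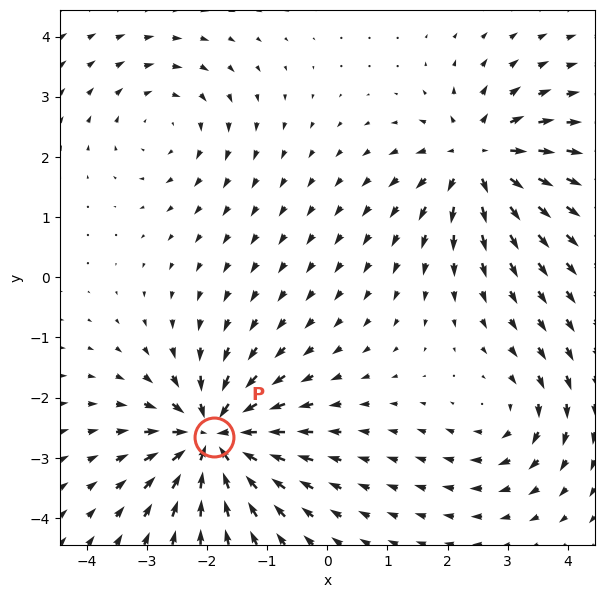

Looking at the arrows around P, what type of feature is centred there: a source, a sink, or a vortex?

sink

At P (-1.9, -2.7) the arrows converge inward. Divergence about -6, curl ≈0 — negative divergence with near-zero curl is a sink.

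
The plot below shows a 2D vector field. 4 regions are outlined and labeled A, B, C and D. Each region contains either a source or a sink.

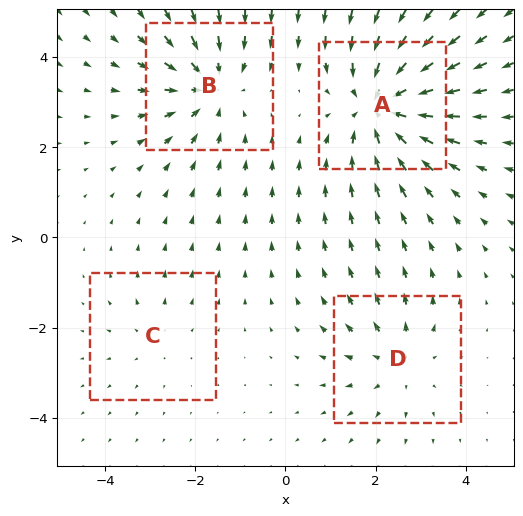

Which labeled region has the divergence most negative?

A

Divergence at each region's feature centre — A: about -6, B: about -5, C: about +2, D: about +3. Region A is most negative.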